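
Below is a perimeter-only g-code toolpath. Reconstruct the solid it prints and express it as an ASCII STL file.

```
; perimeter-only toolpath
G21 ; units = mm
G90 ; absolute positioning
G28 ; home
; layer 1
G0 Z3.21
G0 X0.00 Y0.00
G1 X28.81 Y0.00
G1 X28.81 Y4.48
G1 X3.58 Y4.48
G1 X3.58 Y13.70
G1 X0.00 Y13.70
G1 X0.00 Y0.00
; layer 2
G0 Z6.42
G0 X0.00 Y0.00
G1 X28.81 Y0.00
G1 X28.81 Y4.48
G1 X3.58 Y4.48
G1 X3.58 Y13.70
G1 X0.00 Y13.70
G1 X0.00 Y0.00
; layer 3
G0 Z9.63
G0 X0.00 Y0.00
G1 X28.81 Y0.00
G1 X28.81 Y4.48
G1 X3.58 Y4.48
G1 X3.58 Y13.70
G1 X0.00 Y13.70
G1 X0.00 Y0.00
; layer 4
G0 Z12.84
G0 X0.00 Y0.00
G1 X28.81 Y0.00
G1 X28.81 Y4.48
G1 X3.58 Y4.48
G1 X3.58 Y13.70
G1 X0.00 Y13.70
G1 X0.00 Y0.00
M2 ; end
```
solid part
  facet normal 0.0000 0.0000 -1.0000
    outer loop
      vertex 28.81 4.48 0.00
      vertex 28.81 0.00 0.00
      vertex 0.00 0.00 0.00
    endloop
  endfacet
  facet normal 0.0000 0.0000 -1.0000
    outer loop
      vertex 3.58 4.48 0.00
      vertex 28.81 4.48 0.00
      vertex 0.00 0.00 0.00
    endloop
  endfacet
  facet normal 0.0000 0.0000 -1.0000
    outer loop
      vertex 3.58 13.70 0.00
      vertex 3.58 4.48 0.00
      vertex 0.00 0.00 0.00
    endloop
  endfacet
  facet normal 0.0000 0.0000 -1.0000
    outer loop
      vertex 0.00 13.70 0.00
      vertex 3.58 13.70 0.00
      vertex 0.00 0.00 0.00
    endloop
  endfacet
  facet normal 0.0000 0.0000 1.0000
    outer loop
      vertex 0.00 0.00 12.84
      vertex 28.81 0.00 12.84
      vertex 28.81 4.48 12.84
    endloop
  endfacet
  facet normal 0.0000 0.0000 1.0000
    outer loop
      vertex 0.00 0.00 12.84
      vertex 28.81 4.48 12.84
      vertex 3.58 4.48 12.84
    endloop
  endfacet
  facet normal 0.0000 0.0000 1.0000
    outer loop
      vertex 0.00 0.00 12.84
      vertex 3.58 4.48 12.84
      vertex 3.58 13.70 12.84
    endloop
  endfacet
  facet normal 0.0000 0.0000 1.0000
    outer loop
      vertex 0.00 0.00 12.84
      vertex 3.58 13.70 12.84
      vertex 0.00 13.70 12.84
    endloop
  endfacet
  facet normal 0.0000 -1.0000 0.0000
    outer loop
      vertex 0.00 0.00 0.00
      vertex 28.81 0.00 0.00
      vertex 28.81 0.00 12.84
    endloop
  endfacet
  facet normal 0.0000 -1.0000 0.0000
    outer loop
      vertex 0.00 0.00 0.00
      vertex 28.81 0.00 12.84
      vertex 0.00 0.00 12.84
    endloop
  endfacet
  facet normal 1.0000 0.0000 0.0000
    outer loop
      vertex 28.81 0.00 0.00
      vertex 28.81 4.48 0.00
      vertex 28.81 4.48 12.84
    endloop
  endfacet
  facet normal 1.0000 0.0000 0.0000
    outer loop
      vertex 28.81 0.00 0.00
      vertex 28.81 4.48 12.84
      vertex 28.81 0.00 12.84
    endloop
  endfacet
  facet normal 0.0000 1.0000 0.0000
    outer loop
      vertex 28.81 4.48 0.00
      vertex 3.58 4.48 0.00
      vertex 3.58 4.48 12.84
    endloop
  endfacet
  facet normal 0.0000 1.0000 0.0000
    outer loop
      vertex 28.81 4.48 0.00
      vertex 3.58 4.48 12.84
      vertex 28.81 4.48 12.84
    endloop
  endfacet
  facet normal 1.0000 0.0000 0.0000
    outer loop
      vertex 3.58 4.48 0.00
      vertex 3.58 13.70 0.00
      vertex 3.58 13.70 12.84
    endloop
  endfacet
  facet normal 1.0000 0.0000 0.0000
    outer loop
      vertex 3.58 4.48 0.00
      vertex 3.58 13.70 12.84
      vertex 3.58 4.48 12.84
    endloop
  endfacet
  facet normal 0.0000 1.0000 0.0000
    outer loop
      vertex 3.58 13.70 0.00
      vertex 0.00 13.70 0.00
      vertex 0.00 13.70 12.84
    endloop
  endfacet
  facet normal 0.0000 1.0000 0.0000
    outer loop
      vertex 3.58 13.70 0.00
      vertex 0.00 13.70 12.84
      vertex 3.58 13.70 12.84
    endloop
  endfacet
  facet normal -1.0000 0.0000 0.0000
    outer loop
      vertex 0.00 13.70 0.00
      vertex 0.00 0.00 0.00
      vertex 0.00 0.00 12.84
    endloop
  endfacet
  facet normal -1.0000 0.0000 0.0000
    outer loop
      vertex 0.00 13.70 0.00
      vertex 0.00 0.00 12.84
      vertex 0.00 13.70 12.84
    endloop
  endfacet
endsolid part

The G0 Z moves step by Δz≈3.21 mm. Every layer's G1 loop is the same polygon, so the solid is a straight extrusion of it from z=0 to z≈12.8. Closing with flat bottom and top caps and triangulating gives 20 facets — an L-shaped prism: outer 28.8 × 13.7 mm, arm thicknesses ≈ 4.48 mm (horizontal) and 3.58 mm (vertical), extruded 12.8 mm in z.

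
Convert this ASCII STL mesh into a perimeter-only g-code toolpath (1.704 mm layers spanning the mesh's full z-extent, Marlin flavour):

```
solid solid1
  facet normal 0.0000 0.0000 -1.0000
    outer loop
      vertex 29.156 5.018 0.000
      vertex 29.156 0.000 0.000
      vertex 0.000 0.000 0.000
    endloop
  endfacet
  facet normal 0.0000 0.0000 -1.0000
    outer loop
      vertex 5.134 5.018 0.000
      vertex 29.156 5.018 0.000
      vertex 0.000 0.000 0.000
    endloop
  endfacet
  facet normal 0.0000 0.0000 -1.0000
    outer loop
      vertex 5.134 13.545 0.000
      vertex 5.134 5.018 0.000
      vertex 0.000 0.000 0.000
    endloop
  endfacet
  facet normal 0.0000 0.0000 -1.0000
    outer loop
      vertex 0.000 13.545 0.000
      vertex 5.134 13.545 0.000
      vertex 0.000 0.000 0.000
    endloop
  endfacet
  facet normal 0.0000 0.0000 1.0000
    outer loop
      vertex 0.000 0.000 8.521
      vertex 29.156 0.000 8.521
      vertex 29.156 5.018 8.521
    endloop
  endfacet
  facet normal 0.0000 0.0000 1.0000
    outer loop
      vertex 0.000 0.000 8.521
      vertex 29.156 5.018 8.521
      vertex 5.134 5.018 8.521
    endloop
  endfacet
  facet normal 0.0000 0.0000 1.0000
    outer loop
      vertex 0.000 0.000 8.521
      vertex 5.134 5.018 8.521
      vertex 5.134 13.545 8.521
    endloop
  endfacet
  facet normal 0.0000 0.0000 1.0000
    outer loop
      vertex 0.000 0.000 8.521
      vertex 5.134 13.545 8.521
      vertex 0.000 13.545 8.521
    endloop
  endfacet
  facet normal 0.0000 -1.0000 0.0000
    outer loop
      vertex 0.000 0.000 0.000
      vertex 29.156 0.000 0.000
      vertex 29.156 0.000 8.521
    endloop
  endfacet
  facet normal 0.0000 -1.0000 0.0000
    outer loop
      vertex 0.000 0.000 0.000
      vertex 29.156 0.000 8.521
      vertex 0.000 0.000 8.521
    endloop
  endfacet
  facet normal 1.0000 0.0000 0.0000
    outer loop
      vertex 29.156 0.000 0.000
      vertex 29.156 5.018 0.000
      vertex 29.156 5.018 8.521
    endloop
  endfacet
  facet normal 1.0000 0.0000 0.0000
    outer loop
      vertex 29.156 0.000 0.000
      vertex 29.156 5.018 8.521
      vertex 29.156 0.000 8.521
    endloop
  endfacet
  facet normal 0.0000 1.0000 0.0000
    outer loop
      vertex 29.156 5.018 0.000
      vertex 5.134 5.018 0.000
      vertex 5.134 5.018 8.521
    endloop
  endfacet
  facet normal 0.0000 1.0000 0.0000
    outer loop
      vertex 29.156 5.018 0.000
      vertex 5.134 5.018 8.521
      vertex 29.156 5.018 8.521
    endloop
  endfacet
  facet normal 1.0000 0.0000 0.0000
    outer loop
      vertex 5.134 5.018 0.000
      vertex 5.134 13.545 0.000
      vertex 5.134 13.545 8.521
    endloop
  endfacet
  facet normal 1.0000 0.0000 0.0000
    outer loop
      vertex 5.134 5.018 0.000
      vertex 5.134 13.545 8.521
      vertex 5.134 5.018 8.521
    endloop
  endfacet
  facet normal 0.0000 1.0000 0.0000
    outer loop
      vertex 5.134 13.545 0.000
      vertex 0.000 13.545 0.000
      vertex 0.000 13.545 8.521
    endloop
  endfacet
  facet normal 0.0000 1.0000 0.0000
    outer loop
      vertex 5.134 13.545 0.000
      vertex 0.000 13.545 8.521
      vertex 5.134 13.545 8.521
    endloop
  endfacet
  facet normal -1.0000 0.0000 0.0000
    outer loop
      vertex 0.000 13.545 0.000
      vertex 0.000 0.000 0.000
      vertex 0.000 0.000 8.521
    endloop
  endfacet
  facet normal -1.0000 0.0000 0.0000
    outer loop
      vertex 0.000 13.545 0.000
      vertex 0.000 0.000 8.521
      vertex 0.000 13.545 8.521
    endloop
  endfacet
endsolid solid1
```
; perimeter-only toolpath
G21 ; units = mm
G90 ; absolute positioning
G28 ; home
; layer 1
G0 Z1.704
G0 X0.000 Y0.000
G1 X29.156 Y0.000
G1 X29.156 Y5.018
G1 X5.134 Y5.018
G1 X5.134 Y13.545
G1 X0.000 Y13.545
G1 X0.000 Y0.000
; layer 2
G0 Z3.408
G0 X0.000 Y0.000
G1 X29.156 Y0.000
G1 X29.156 Y5.018
G1 X5.134 Y5.018
G1 X5.134 Y13.545
G1 X0.000 Y13.545
G1 X0.000 Y0.000
; layer 3
G0 Z5.113
G0 X0.000 Y0.000
G1 X29.156 Y0.000
G1 X29.156 Y5.018
G1 X5.134 Y5.018
G1 X5.134 Y13.545
G1 X0.000 Y13.545
G1 X0.000 Y0.000
; layer 4
G0 Z6.817
G0 X0.000 Y0.000
G1 X29.156 Y0.000
G1 X29.156 Y5.018
G1 X5.134 Y5.018
G1 X5.134 Y13.545
G1 X0.000 Y13.545
G1 X0.000 Y0.000
; layer 5
G0 Z8.521
G0 X0.000 Y0.000
G1 X29.156 Y0.000
G1 X29.156 Y5.018
G1 X5.134 Y5.018
G1 X5.134 Y13.545
G1 X0.000 Y13.545
G1 X0.000 Y0.000
M2 ; end

The solid is an L-shaped prism: outer 29.2 × 13.5 mm, arm thicknesses ≈ 5.02 mm (horizontal) and 5.13 mm (vertical), extruded 8.52 mm in z. Slicing at Δz = 1.704 mm — 5 equal slices spanning the solid's height, so layer i sits at z = i·h/5 — gives 5 non-empty perimeters. Each is a 6-segment closed polygon; G0 lifts to the layer z and rapids to the start vertex, then G1 traces the edges.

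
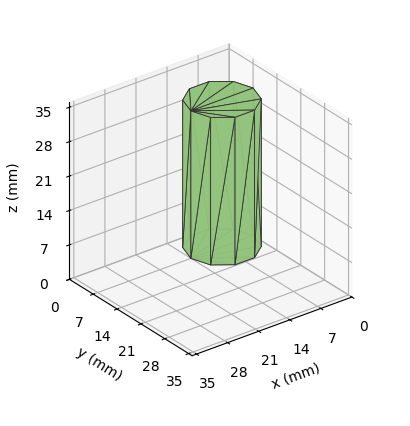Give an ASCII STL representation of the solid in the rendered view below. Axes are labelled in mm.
Reading the render: the shape is a regular 10-sided prism (a cylinder approximated with 10 flat sides), circumscribed radius ≈ 7 mm, height ≈ 30 mm (dimensions read to the nearest mm from the axis ticks). For the STL, each face is triangulated and given an outward normal.

solid part
  facet normal 0.0000 0.0000 -1.0000
    outer loop
      vertex 9.2 13.7 0.0
      vertex 12.7 11.1 0.0
      vertex 14.0 7.0 0.0
    endloop
  endfacet
  facet normal 0.0000 0.0000 -1.0000
    outer loop
      vertex 4.8 13.7 0.0
      vertex 9.2 13.7 0.0
      vertex 14.0 7.0 0.0
    endloop
  endfacet
  facet normal 0.0000 0.0000 -1.0000
    outer loop
      vertex 1.3 11.1 0.0
      vertex 4.8 13.7 0.0
      vertex 14.0 7.0 0.0
    endloop
  endfacet
  facet normal 0.0000 0.0000 -1.0000
    outer loop
      vertex 0.0 7.0 0.0
      vertex 1.3 11.1 0.0
      vertex 14.0 7.0 0.0
    endloop
  endfacet
  facet normal 0.0000 0.0000 -1.0000
    outer loop
      vertex 1.3 2.9 0.0
      vertex 0.0 7.0 0.0
      vertex 14.0 7.0 0.0
    endloop
  endfacet
  facet normal 0.0000 0.0000 -1.0000
    outer loop
      vertex 4.8 0.3 0.0
      vertex 1.3 2.9 0.0
      vertex 14.0 7.0 0.0
    endloop
  endfacet
  facet normal 0.0000 0.0000 -1.0000
    outer loop
      vertex 9.2 0.3 0.0
      vertex 4.8 0.3 0.0
      vertex 14.0 7.0 0.0
    endloop
  endfacet
  facet normal 0.0000 0.0000 -1.0000
    outer loop
      vertex 12.7 2.9 0.0
      vertex 9.2 0.3 0.0
      vertex 14.0 7.0 0.0
    endloop
  endfacet
  facet normal 0.0000 0.0000 1.0000
    outer loop
      vertex 14.0 7.0 30.0
      vertex 12.7 11.1 30.0
      vertex 9.2 13.7 30.0
    endloop
  endfacet
  facet normal 0.0000 0.0000 1.0000
    outer loop
      vertex 14.0 7.0 30.0
      vertex 9.2 13.7 30.0
      vertex 4.8 13.7 30.0
    endloop
  endfacet
  facet normal 0.0000 0.0000 1.0000
    outer loop
      vertex 14.0 7.0 30.0
      vertex 4.8 13.7 30.0
      vertex 1.3 11.1 30.0
    endloop
  endfacet
  facet normal 0.0000 0.0000 1.0000
    outer loop
      vertex 14.0 7.0 30.0
      vertex 1.3 11.1 30.0
      vertex 0.0 7.0 30.0
    endloop
  endfacet
  facet normal 0.0000 0.0000 1.0000
    outer loop
      vertex 14.0 7.0 30.0
      vertex 0.0 7.0 30.0
      vertex 1.3 2.9 30.0
    endloop
  endfacet
  facet normal 0.0000 0.0000 1.0000
    outer loop
      vertex 14.0 7.0 30.0
      vertex 1.3 2.9 30.0
      vertex 4.8 0.3 30.0
    endloop
  endfacet
  facet normal 0.0000 0.0000 1.0000
    outer loop
      vertex 14.0 7.0 30.0
      vertex 4.8 0.3 30.0
      vertex 9.2 0.3 30.0
    endloop
  endfacet
  facet normal 0.0000 0.0000 1.0000
    outer loop
      vertex 14.0 7.0 30.0
      vertex 9.2 0.3 30.0
      vertex 12.7 2.9 30.0
    endloop
  endfacet
  facet normal 0.9532 0.3022 0.0000
    outer loop
      vertex 14.0 7.0 0.0
      vertex 12.7 11.1 0.0
      vertex 12.7 11.1 30.0
    endloop
  endfacet
  facet normal 0.9532 0.3022 0.0000
    outer loop
      vertex 14.0 7.0 0.0
      vertex 12.7 11.1 30.0
      vertex 14.0 7.0 30.0
    endloop
  endfacet
  facet normal 0.5963 0.8027 0.0000
    outer loop
      vertex 12.7 11.1 0.0
      vertex 9.2 13.7 0.0
      vertex 9.2 13.7 30.0
    endloop
  endfacet
  facet normal 0.5963 0.8027 0.0000
    outer loop
      vertex 12.7 11.1 0.0
      vertex 9.2 13.7 30.0
      vertex 12.7 11.1 30.0
    endloop
  endfacet
  facet normal 0.0000 1.0000 0.0000
    outer loop
      vertex 9.2 13.7 0.0
      vertex 4.8 13.7 0.0
      vertex 4.8 13.7 30.0
    endloop
  endfacet
  facet normal 0.0000 1.0000 0.0000
    outer loop
      vertex 9.2 13.7 0.0
      vertex 4.8 13.7 30.0
      vertex 9.2 13.7 30.0
    endloop
  endfacet
  facet normal -0.5963 0.8027 0.0000
    outer loop
      vertex 4.8 13.7 0.0
      vertex 1.3 11.1 0.0
      vertex 1.3 11.1 30.0
    endloop
  endfacet
  facet normal -0.5963 0.8027 0.0000
    outer loop
      vertex 4.8 13.7 0.0
      vertex 1.3 11.1 30.0
      vertex 4.8 13.7 30.0
    endloop
  endfacet
  facet normal -0.9532 0.3022 0.0000
    outer loop
      vertex 1.3 11.1 0.0
      vertex 0.0 7.0 0.0
      vertex 0.0 7.0 30.0
    endloop
  endfacet
  facet normal -0.9532 0.3022 0.0000
    outer loop
      vertex 1.3 11.1 0.0
      vertex 0.0 7.0 30.0
      vertex 1.3 11.1 30.0
    endloop
  endfacet
  facet normal -0.9532 -0.3022 0.0000
    outer loop
      vertex 0.0 7.0 0.0
      vertex 1.3 2.9 0.0
      vertex 1.3 2.9 30.0
    endloop
  endfacet
  facet normal -0.9532 -0.3022 0.0000
    outer loop
      vertex 0.0 7.0 0.0
      vertex 1.3 2.9 30.0
      vertex 0.0 7.0 30.0
    endloop
  endfacet
  facet normal -0.5963 -0.8027 0.0000
    outer loop
      vertex 1.3 2.9 0.0
      vertex 4.8 0.3 0.0
      vertex 4.8 0.3 30.0
    endloop
  endfacet
  facet normal -0.5963 -0.8027 0.0000
    outer loop
      vertex 1.3 2.9 0.0
      vertex 4.8 0.3 30.0
      vertex 1.3 2.9 30.0
    endloop
  endfacet
  facet normal 0.0000 -1.0000 0.0000
    outer loop
      vertex 4.8 0.3 0.0
      vertex 9.2 0.3 0.0
      vertex 9.2 0.3 30.0
    endloop
  endfacet
  facet normal 0.0000 -1.0000 0.0000
    outer loop
      vertex 4.8 0.3 0.0
      vertex 9.2 0.3 30.0
      vertex 4.8 0.3 30.0
    endloop
  endfacet
  facet normal 0.5963 -0.8027 0.0000
    outer loop
      vertex 9.2 0.3 0.0
      vertex 12.7 2.9 0.0
      vertex 12.7 2.9 30.0
    endloop
  endfacet
  facet normal 0.5963 -0.8027 0.0000
    outer loop
      vertex 9.2 0.3 0.0
      vertex 12.7 2.9 30.0
      vertex 9.2 0.3 30.0
    endloop
  endfacet
  facet normal 0.9532 -0.3022 0.0000
    outer loop
      vertex 12.7 2.9 0.0
      vertex 14.0 7.0 0.0
      vertex 14.0 7.0 30.0
    endloop
  endfacet
  facet normal 0.9532 -0.3022 0.0000
    outer loop
      vertex 12.7 2.9 0.0
      vertex 14.0 7.0 30.0
      vertex 12.7 2.9 30.0
    endloop
  endfacet
endsolid part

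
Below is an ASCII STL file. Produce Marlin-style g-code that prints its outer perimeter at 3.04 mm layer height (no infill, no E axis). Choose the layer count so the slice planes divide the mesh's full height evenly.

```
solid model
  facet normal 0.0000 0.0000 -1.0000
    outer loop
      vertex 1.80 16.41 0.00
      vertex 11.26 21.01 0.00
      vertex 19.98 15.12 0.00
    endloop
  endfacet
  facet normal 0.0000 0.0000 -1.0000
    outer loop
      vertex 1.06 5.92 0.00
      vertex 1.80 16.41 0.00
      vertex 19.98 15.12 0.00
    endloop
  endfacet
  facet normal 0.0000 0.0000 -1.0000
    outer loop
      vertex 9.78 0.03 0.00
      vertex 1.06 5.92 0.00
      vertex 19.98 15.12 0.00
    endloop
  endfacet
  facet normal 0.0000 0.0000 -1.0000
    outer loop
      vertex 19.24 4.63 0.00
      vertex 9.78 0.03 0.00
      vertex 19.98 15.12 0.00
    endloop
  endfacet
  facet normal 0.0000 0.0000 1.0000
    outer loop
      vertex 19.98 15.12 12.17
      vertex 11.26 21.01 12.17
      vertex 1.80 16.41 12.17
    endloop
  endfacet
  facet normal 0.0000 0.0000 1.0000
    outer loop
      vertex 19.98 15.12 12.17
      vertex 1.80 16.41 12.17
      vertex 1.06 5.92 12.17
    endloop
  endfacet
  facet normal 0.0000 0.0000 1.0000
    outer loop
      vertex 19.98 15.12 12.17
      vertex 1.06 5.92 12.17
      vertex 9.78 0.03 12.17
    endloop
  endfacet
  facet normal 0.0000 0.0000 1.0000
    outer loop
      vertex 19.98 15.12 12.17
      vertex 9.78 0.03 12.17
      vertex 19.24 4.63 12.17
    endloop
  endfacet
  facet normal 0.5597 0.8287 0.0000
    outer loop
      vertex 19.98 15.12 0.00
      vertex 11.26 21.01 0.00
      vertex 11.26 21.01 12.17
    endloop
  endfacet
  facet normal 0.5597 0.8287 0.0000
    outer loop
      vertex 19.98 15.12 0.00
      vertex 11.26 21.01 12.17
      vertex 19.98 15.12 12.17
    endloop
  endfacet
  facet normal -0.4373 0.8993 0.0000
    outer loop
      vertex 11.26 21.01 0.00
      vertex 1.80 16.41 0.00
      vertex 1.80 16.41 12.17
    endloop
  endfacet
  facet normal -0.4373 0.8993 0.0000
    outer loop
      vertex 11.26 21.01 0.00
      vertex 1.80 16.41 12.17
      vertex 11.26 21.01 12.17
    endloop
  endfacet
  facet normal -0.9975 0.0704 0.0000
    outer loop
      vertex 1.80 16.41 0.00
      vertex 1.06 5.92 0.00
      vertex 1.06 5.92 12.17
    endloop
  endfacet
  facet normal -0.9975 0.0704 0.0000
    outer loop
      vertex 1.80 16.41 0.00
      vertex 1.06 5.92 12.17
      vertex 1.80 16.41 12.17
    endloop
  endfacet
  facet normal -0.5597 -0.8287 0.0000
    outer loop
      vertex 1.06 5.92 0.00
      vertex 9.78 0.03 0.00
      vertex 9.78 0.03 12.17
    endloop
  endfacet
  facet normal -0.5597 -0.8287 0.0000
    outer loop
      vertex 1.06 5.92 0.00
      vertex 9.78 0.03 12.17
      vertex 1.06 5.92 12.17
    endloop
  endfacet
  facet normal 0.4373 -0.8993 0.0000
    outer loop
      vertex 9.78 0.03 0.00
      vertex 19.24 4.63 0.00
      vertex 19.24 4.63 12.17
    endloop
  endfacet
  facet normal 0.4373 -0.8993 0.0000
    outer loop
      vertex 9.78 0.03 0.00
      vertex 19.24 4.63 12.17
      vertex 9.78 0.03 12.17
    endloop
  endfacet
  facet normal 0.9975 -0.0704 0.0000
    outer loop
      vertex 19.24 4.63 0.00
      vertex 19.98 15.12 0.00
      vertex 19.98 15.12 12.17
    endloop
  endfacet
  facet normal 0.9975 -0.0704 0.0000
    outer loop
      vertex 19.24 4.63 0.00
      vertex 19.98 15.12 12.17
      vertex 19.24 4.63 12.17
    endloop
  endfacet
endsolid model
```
; perimeter-only toolpath
G21 ; units = mm
G90 ; absolute positioning
G28 ; home
; layer 1
G0 Z3.04
G0 X19.98 Y15.12
G1 X11.26 Y21.01
G1 X1.80 Y16.41
G1 X1.06 Y5.92
G1 X9.78 Y0.03
G1 X19.24 Y4.63
G1 X19.98 Y15.12
; layer 2
G0 Z6.08
G0 X19.98 Y15.12
G1 X11.26 Y21.01
G1 X1.80 Y16.41
G1 X1.06 Y5.92
G1 X9.78 Y0.03
G1 X19.24 Y4.63
G1 X19.98 Y15.12
; layer 3
G0 Z9.13
G0 X19.98 Y15.12
G1 X11.26 Y21.01
G1 X1.80 Y16.41
G1 X1.06 Y5.92
G1 X9.78 Y0.03
G1 X19.24 Y4.63
G1 X19.98 Y15.12
; layer 4
G0 Z12.17
G0 X19.98 Y15.12
G1 X11.26 Y21.01
G1 X1.80 Y16.41
G1 X1.06 Y5.92
G1 X9.78 Y0.03
G1 X19.24 Y4.63
G1 X19.98 Y15.12
M2 ; end

The solid is a regular 6-sided prism (a cylinder approximated with 6 flat sides), circumscribed radius ≈ 10.5 mm, height ≈ 12.2 mm. Slicing at Δz = 3.04 mm — 4 equal slices spanning the solid's height, so layer i sits at z = i·h/4 — gives 4 non-empty perimeters. Each is a 6-segment closed polygon; G0 lifts to the layer z and rapids to the start vertex, then G1 traces the edges.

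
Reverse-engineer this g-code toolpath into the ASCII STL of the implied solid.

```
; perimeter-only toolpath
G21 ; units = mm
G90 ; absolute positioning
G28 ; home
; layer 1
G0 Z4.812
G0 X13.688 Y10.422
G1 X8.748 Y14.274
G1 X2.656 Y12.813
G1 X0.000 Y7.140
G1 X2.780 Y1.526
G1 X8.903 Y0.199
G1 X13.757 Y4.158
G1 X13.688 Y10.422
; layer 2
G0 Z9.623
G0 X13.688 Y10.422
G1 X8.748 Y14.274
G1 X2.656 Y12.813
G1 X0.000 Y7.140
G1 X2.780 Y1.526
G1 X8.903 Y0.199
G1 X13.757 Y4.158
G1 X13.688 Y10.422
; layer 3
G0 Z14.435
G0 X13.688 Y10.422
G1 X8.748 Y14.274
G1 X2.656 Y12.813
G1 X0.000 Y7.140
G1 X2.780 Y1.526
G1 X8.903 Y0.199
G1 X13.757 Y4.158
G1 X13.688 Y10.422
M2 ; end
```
solid part
  facet normal 0.0000 0.0000 -1.0000
    outer loop
      vertex 2.656 12.813 0.000
      vertex 8.748 14.274 0.000
      vertex 13.688 10.422 0.000
    endloop
  endfacet
  facet normal 0.0000 0.0000 -1.0000
    outer loop
      vertex 0.000 7.140 0.000
      vertex 2.656 12.813 0.000
      vertex 13.688 10.422 0.000
    endloop
  endfacet
  facet normal 0.0000 0.0000 -1.0000
    outer loop
      vertex 2.780 1.526 0.000
      vertex 0.000 7.140 0.000
      vertex 13.688 10.422 0.000
    endloop
  endfacet
  facet normal 0.0000 0.0000 -1.0000
    outer loop
      vertex 8.903 0.199 0.000
      vertex 2.780 1.526 0.000
      vertex 13.688 10.422 0.000
    endloop
  endfacet
  facet normal 0.0000 0.0000 -1.0000
    outer loop
      vertex 13.757 4.158 0.000
      vertex 8.903 0.199 0.000
      vertex 13.688 10.422 0.000
    endloop
  endfacet
  facet normal 0.0000 0.0000 1.0000
    outer loop
      vertex 13.688 10.422 14.435
      vertex 8.748 14.274 14.435
      vertex 2.656 12.813 14.435
    endloop
  endfacet
  facet normal 0.0000 0.0000 1.0000
    outer loop
      vertex 13.688 10.422 14.435
      vertex 2.656 12.813 14.435
      vertex 0.000 7.140 14.435
    endloop
  endfacet
  facet normal 0.0000 0.0000 1.0000
    outer loop
      vertex 13.688 10.422 14.435
      vertex 0.000 7.140 14.435
      vertex 2.780 1.526 14.435
    endloop
  endfacet
  facet normal 0.0000 0.0000 1.0000
    outer loop
      vertex 13.688 10.422 14.435
      vertex 2.780 1.526 14.435
      vertex 8.903 0.199 14.435
    endloop
  endfacet
  facet normal 0.0000 0.0000 1.0000
    outer loop
      vertex 13.688 10.422 14.435
      vertex 8.903 0.199 14.435
      vertex 13.757 4.158 14.435
    endloop
  endfacet
  facet normal 0.6149 0.7886 0.0000
    outer loop
      vertex 13.688 10.422 0.000
      vertex 8.748 14.274 0.000
      vertex 8.748 14.274 14.435
    endloop
  endfacet
  facet normal 0.6149 0.7886 0.0000
    outer loop
      vertex 13.688 10.422 0.000
      vertex 8.748 14.274 14.435
      vertex 13.688 10.422 14.435
    endloop
  endfacet
  facet normal -0.2332 0.9724 0.0000
    outer loop
      vertex 8.748 14.274 0.000
      vertex 2.656 12.813 0.000
      vertex 2.656 12.813 14.435
    endloop
  endfacet
  facet normal -0.2332 0.9724 0.0000
    outer loop
      vertex 8.748 14.274 0.000
      vertex 2.656 12.813 14.435
      vertex 8.748 14.274 14.435
    endloop
  endfacet
  facet normal -0.9057 0.4240 0.0000
    outer loop
      vertex 2.656 12.813 0.000
      vertex 0.000 7.140 0.000
      vertex 0.000 7.140 14.435
    endloop
  endfacet
  facet normal -0.9057 0.4240 0.0000
    outer loop
      vertex 2.656 12.813 0.000
      vertex 0.000 7.140 14.435
      vertex 2.656 12.813 14.435
    endloop
  endfacet
  facet normal -0.8961 -0.4438 0.0000
    outer loop
      vertex 0.000 7.140 0.000
      vertex 2.780 1.526 0.000
      vertex 2.780 1.526 14.435
    endloop
  endfacet
  facet normal -0.8961 -0.4438 0.0000
    outer loop
      vertex 0.000 7.140 0.000
      vertex 2.780 1.526 14.435
      vertex 0.000 7.140 14.435
    endloop
  endfacet
  facet normal -0.2118 -0.9773 0.0000
    outer loop
      vertex 2.780 1.526 0.000
      vertex 8.903 0.199 0.000
      vertex 8.903 0.199 14.435
    endloop
  endfacet
  facet normal -0.2118 -0.9773 0.0000
    outer loop
      vertex 2.780 1.526 0.000
      vertex 8.903 0.199 14.435
      vertex 2.780 1.526 14.435
    endloop
  endfacet
  facet normal 0.6320 -0.7749 0.0000
    outer loop
      vertex 8.903 0.199 0.000
      vertex 13.757 4.158 0.000
      vertex 13.757 4.158 14.435
    endloop
  endfacet
  facet normal 0.6320 -0.7749 0.0000
    outer loop
      vertex 8.903 0.199 0.000
      vertex 13.757 4.158 14.435
      vertex 8.903 0.199 14.435
    endloop
  endfacet
  facet normal 0.9999 0.0110 0.0000
    outer loop
      vertex 13.757 4.158 0.000
      vertex 13.688 10.422 0.000
      vertex 13.688 10.422 14.435
    endloop
  endfacet
  facet normal 0.9999 0.0110 0.0000
    outer loop
      vertex 13.757 4.158 0.000
      vertex 13.688 10.422 14.435
      vertex 13.757 4.158 14.435
    endloop
  endfacet
endsolid part

The G0 Z moves step by Δz≈4.812 mm. Every layer's G1 loop is the same polygon, so the solid is a straight extrusion of it from z=0 to z≈14.4. Closing with flat bottom and top caps and triangulating gives 24 facets — a regular 7-sided prism (a cylinder approximated with 7 flat sides), circumscribed radius ≈ 7.22 mm, height ≈ 14.4 mm.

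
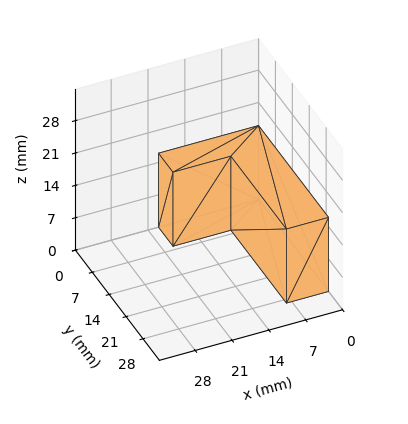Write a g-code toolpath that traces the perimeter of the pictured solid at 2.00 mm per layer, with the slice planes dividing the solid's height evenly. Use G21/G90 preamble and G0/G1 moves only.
Reading the render: the shape is an L-shaped prism: outer 19 × 29 mm, arm thicknesses ≈ 6 mm (horizontal) and 8 mm (vertical), extruded 16 mm in z (dimensions read to the nearest mm from the axis ticks). For the g-code, the solid's height is divided into equal slices at the stated Δz and each level perimeter traced with G1 moves after a G0 lift.

; perimeter-only toolpath
G21 ; units = mm
G90 ; absolute positioning
G28 ; home
; layer 1
G0 Z2.00
G0 X0.00 Y0.00
G1 X19.00 Y0.00
G1 X19.00 Y6.00
G1 X8.00 Y6.00
G1 X8.00 Y29.00
G1 X0.00 Y29.00
G1 X0.00 Y0.00
; layer 2
G0 Z4.00
G0 X0.00 Y0.00
G1 X19.00 Y0.00
G1 X19.00 Y6.00
G1 X8.00 Y6.00
G1 X8.00 Y29.00
G1 X0.00 Y29.00
G1 X0.00 Y0.00
; layer 3
G0 Z6.00
G0 X0.00 Y0.00
G1 X19.00 Y0.00
G1 X19.00 Y6.00
G1 X8.00 Y6.00
G1 X8.00 Y29.00
G1 X0.00 Y29.00
G1 X0.00 Y0.00
; layer 4
G0 Z8.00
G0 X0.00 Y0.00
G1 X19.00 Y0.00
G1 X19.00 Y6.00
G1 X8.00 Y6.00
G1 X8.00 Y29.00
G1 X0.00 Y29.00
G1 X0.00 Y0.00
; layer 5
G0 Z10.00
G0 X0.00 Y0.00
G1 X19.00 Y0.00
G1 X19.00 Y6.00
G1 X8.00 Y6.00
G1 X8.00 Y29.00
G1 X0.00 Y29.00
G1 X0.00 Y0.00
; layer 6
G0 Z12.00
G0 X0.00 Y0.00
G1 X19.00 Y0.00
G1 X19.00 Y6.00
G1 X8.00 Y6.00
G1 X8.00 Y29.00
G1 X0.00 Y29.00
G1 X0.00 Y0.00
; layer 7
G0 Z14.00
G0 X0.00 Y0.00
G1 X19.00 Y0.00
G1 X19.00 Y6.00
G1 X8.00 Y6.00
G1 X8.00 Y29.00
G1 X0.00 Y29.00
G1 X0.00 Y0.00
; layer 8
G0 Z16.00
G0 X0.00 Y0.00
G1 X19.00 Y0.00
G1 X19.00 Y6.00
G1 X8.00 Y6.00
G1 X8.00 Y29.00
G1 X0.00 Y29.00
G1 X0.00 Y0.00
M2 ; end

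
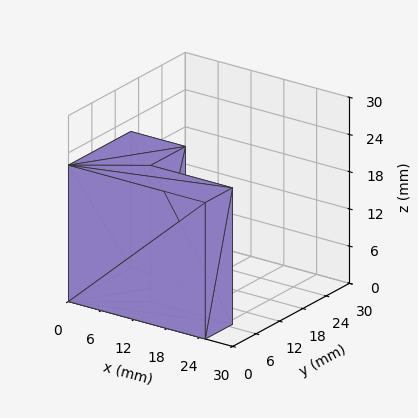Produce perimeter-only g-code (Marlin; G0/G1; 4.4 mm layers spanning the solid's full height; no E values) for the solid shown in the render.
Reading the render: the shape is an L-shaped prism: outer 25 × 16 mm, arm thicknesses ≈ 7 mm (horizontal) and 10 mm (vertical), extruded 22 mm in z (dimensions read to the nearest mm from the axis ticks). For the g-code, the solid's height is divided into equal slices at the stated Δz and each level perimeter traced with G1 moves after a G0 lift.

; perimeter-only toolpath
G21 ; units = mm
G90 ; absolute positioning
G28 ; home
; layer 1
G0 Z4.4
G0 X0.0 Y0.0
G1 X25.0 Y0.0
G1 X25.0 Y7.0
G1 X10.0 Y7.0
G1 X10.0 Y16.0
G1 X0.0 Y16.0
G1 X0.0 Y0.0
; layer 2
G0 Z8.8
G0 X0.0 Y0.0
G1 X25.0 Y0.0
G1 X25.0 Y7.0
G1 X10.0 Y7.0
G1 X10.0 Y16.0
G1 X0.0 Y16.0
G1 X0.0 Y0.0
; layer 3
G0 Z13.2
G0 X0.0 Y0.0
G1 X25.0 Y0.0
G1 X25.0 Y7.0
G1 X10.0 Y7.0
G1 X10.0 Y16.0
G1 X0.0 Y16.0
G1 X0.0 Y0.0
; layer 4
G0 Z17.6
G0 X0.0 Y0.0
G1 X25.0 Y0.0
G1 X25.0 Y7.0
G1 X10.0 Y7.0
G1 X10.0 Y16.0
G1 X0.0 Y16.0
G1 X0.0 Y0.0
; layer 5
G0 Z22.0
G0 X0.0 Y0.0
G1 X25.0 Y0.0
G1 X25.0 Y7.0
G1 X10.0 Y7.0
G1 X10.0 Y16.0
G1 X0.0 Y16.0
G1 X0.0 Y0.0
M2 ; end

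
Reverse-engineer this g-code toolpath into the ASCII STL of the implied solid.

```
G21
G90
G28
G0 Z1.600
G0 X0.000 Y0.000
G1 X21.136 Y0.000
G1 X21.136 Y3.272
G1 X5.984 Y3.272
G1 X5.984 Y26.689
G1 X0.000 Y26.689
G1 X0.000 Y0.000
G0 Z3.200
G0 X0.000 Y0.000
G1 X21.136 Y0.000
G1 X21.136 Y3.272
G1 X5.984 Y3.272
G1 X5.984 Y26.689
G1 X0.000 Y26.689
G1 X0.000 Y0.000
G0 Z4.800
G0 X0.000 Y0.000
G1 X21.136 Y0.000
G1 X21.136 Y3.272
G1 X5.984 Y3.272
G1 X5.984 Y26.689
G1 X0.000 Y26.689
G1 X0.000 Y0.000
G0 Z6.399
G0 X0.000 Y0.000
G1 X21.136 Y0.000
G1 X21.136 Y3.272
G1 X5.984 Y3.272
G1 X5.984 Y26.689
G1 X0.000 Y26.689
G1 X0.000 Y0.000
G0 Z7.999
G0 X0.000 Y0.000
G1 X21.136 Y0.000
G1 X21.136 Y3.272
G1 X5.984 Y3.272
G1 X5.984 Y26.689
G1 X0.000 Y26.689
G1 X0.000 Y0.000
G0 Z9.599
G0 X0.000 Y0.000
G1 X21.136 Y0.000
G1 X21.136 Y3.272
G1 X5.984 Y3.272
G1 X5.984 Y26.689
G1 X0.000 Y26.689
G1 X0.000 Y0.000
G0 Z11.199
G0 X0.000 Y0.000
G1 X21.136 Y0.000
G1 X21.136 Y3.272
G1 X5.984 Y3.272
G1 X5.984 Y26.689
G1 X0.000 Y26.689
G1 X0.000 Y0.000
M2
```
solid part
  facet normal 0.0000 0.0000 -1.0000
    outer loop
      vertex 21.136 3.272 0.000
      vertex 21.136 0.000 0.000
      vertex 0.000 0.000 0.000
    endloop
  endfacet
  facet normal 0.0000 0.0000 -1.0000
    outer loop
      vertex 5.984 3.272 0.000
      vertex 21.136 3.272 0.000
      vertex 0.000 0.000 0.000
    endloop
  endfacet
  facet normal 0.0000 0.0000 -1.0000
    outer loop
      vertex 5.984 26.689 0.000
      vertex 5.984 3.272 0.000
      vertex 0.000 0.000 0.000
    endloop
  endfacet
  facet normal 0.0000 0.0000 -1.0000
    outer loop
      vertex 0.000 26.689 0.000
      vertex 5.984 26.689 0.000
      vertex 0.000 0.000 0.000
    endloop
  endfacet
  facet normal 0.0000 0.0000 1.0000
    outer loop
      vertex 0.000 0.000 11.199
      vertex 21.136 0.000 11.199
      vertex 21.136 3.272 11.199
    endloop
  endfacet
  facet normal 0.0000 0.0000 1.0000
    outer loop
      vertex 0.000 0.000 11.199
      vertex 21.136 3.272 11.199
      vertex 5.984 3.272 11.199
    endloop
  endfacet
  facet normal 0.0000 0.0000 1.0000
    outer loop
      vertex 0.000 0.000 11.199
      vertex 5.984 3.272 11.199
      vertex 5.984 26.689 11.199
    endloop
  endfacet
  facet normal 0.0000 0.0000 1.0000
    outer loop
      vertex 0.000 0.000 11.199
      vertex 5.984 26.689 11.199
      vertex 0.000 26.689 11.199
    endloop
  endfacet
  facet normal 0.0000 -1.0000 0.0000
    outer loop
      vertex 0.000 0.000 0.000
      vertex 21.136 0.000 0.000
      vertex 21.136 0.000 11.199
    endloop
  endfacet
  facet normal 0.0000 -1.0000 0.0000
    outer loop
      vertex 0.000 0.000 0.000
      vertex 21.136 0.000 11.199
      vertex 0.000 0.000 11.199
    endloop
  endfacet
  facet normal 1.0000 0.0000 0.0000
    outer loop
      vertex 21.136 0.000 0.000
      vertex 21.136 3.272 0.000
      vertex 21.136 3.272 11.199
    endloop
  endfacet
  facet normal 1.0000 0.0000 0.0000
    outer loop
      vertex 21.136 0.000 0.000
      vertex 21.136 3.272 11.199
      vertex 21.136 0.000 11.199
    endloop
  endfacet
  facet normal 0.0000 1.0000 0.0000
    outer loop
      vertex 21.136 3.272 0.000
      vertex 5.984 3.272 0.000
      vertex 5.984 3.272 11.199
    endloop
  endfacet
  facet normal 0.0000 1.0000 0.0000
    outer loop
      vertex 21.136 3.272 0.000
      vertex 5.984 3.272 11.199
      vertex 21.136 3.272 11.199
    endloop
  endfacet
  facet normal 1.0000 0.0000 0.0000
    outer loop
      vertex 5.984 3.272 0.000
      vertex 5.984 26.689 0.000
      vertex 5.984 26.689 11.199
    endloop
  endfacet
  facet normal 1.0000 0.0000 0.0000
    outer loop
      vertex 5.984 3.272 0.000
      vertex 5.984 26.689 11.199
      vertex 5.984 3.272 11.199
    endloop
  endfacet
  facet normal 0.0000 1.0000 0.0000
    outer loop
      vertex 5.984 26.689 0.000
      vertex 0.000 26.689 0.000
      vertex 0.000 26.689 11.199
    endloop
  endfacet
  facet normal 0.0000 1.0000 0.0000
    outer loop
      vertex 5.984 26.689 0.000
      vertex 0.000 26.689 11.199
      vertex 5.984 26.689 11.199
    endloop
  endfacet
  facet normal -1.0000 0.0000 0.0000
    outer loop
      vertex 0.000 26.689 0.000
      vertex 0.000 0.000 0.000
      vertex 0.000 0.000 11.199
    endloop
  endfacet
  facet normal -1.0000 0.0000 0.0000
    outer loop
      vertex 0.000 26.689 0.000
      vertex 0.000 0.000 11.199
      vertex 0.000 26.689 11.199
    endloop
  endfacet
endsolid part

The G0 Z moves step by Δz≈1.600 mm. Every layer's G1 loop is the same polygon, so the solid is a straight extrusion of it from z=0 to z≈11.2. Closing with flat bottom and top caps and triangulating gives 20 facets — an L-shaped prism: outer 21.1 × 26.7 mm, arm thicknesses ≈ 3.27 mm (horizontal) and 5.98 mm (vertical), extruded 11.2 mm in z.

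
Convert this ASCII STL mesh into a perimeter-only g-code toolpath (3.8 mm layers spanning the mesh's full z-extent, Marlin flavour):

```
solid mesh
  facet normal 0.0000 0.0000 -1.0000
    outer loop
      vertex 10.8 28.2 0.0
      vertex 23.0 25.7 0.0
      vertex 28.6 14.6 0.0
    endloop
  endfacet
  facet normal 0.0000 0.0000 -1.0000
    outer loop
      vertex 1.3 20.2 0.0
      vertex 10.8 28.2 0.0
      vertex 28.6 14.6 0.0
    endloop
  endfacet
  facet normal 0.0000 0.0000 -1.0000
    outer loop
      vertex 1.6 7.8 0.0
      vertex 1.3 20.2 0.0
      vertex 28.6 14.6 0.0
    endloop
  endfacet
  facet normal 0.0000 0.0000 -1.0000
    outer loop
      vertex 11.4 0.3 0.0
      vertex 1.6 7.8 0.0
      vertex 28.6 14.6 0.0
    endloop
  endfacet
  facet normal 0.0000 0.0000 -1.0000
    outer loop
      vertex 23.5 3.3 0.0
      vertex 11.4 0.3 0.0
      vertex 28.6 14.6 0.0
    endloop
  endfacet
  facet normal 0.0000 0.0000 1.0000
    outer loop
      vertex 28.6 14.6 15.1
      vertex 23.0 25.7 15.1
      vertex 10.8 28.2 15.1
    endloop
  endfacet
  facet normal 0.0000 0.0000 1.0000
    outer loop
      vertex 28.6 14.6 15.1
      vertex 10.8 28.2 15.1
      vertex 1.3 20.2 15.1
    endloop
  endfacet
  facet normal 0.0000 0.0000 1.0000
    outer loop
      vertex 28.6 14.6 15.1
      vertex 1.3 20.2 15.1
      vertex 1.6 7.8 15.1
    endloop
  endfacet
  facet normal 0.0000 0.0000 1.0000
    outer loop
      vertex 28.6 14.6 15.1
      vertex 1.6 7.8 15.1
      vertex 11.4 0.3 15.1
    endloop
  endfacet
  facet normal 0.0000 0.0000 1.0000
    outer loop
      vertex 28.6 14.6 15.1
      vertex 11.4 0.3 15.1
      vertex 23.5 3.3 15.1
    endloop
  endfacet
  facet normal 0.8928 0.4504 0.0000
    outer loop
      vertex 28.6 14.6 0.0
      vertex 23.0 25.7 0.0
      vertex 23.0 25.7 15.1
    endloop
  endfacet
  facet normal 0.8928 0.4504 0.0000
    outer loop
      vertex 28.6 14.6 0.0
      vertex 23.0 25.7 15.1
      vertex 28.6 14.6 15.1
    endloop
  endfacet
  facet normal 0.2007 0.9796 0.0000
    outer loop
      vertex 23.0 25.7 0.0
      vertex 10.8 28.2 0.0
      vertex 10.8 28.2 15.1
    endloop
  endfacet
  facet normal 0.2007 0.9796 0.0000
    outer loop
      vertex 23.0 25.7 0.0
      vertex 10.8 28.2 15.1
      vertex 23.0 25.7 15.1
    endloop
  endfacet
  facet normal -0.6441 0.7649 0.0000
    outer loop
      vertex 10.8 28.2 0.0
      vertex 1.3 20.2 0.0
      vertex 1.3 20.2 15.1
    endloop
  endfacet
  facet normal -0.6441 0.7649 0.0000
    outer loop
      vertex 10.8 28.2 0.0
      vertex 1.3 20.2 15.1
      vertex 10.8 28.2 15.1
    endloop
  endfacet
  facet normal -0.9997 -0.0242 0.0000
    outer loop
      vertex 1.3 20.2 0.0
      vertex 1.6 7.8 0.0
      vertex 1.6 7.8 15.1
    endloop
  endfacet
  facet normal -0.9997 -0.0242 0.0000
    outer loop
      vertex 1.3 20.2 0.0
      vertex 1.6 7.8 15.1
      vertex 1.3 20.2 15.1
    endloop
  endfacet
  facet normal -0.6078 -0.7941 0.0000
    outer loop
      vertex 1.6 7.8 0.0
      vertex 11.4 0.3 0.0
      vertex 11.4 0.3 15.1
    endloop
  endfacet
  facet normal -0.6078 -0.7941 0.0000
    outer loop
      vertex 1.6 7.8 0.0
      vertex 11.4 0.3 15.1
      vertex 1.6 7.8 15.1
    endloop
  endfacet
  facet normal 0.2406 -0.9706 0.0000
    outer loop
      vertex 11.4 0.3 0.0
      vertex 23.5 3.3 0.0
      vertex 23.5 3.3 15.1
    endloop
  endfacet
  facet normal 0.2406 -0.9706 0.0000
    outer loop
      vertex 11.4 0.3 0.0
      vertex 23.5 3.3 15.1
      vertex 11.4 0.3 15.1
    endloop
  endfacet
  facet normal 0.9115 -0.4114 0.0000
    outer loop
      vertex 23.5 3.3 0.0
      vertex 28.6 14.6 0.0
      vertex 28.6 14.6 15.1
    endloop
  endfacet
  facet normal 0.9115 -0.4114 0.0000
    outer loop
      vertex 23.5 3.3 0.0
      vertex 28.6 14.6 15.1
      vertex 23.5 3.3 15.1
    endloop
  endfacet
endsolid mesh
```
; perimeter-only toolpath
G21 ; units = mm
G90 ; absolute positioning
G28 ; home
; layer 1
G0 Z3.8
G0 X28.6 Y14.6
G1 X23.0 Y25.7
G1 X10.8 Y28.2
G1 X1.3 Y20.2
G1 X1.6 Y7.8
G1 X11.4 Y0.3
G1 X23.5 Y3.3
G1 X28.6 Y14.6
; layer 2
G0 Z7.5
G0 X28.6 Y14.6
G1 X23.0 Y25.7
G1 X10.8 Y28.2
G1 X1.3 Y20.2
G1 X1.6 Y7.8
G1 X11.4 Y0.3
G1 X23.5 Y3.3
G1 X28.6 Y14.6
; layer 3
G0 Z11.3
G0 X28.6 Y14.6
G1 X23.0 Y25.7
G1 X10.8 Y28.2
G1 X1.3 Y20.2
G1 X1.6 Y7.8
G1 X11.4 Y0.3
G1 X23.5 Y3.3
G1 X28.6 Y14.6
; layer 4
G0 Z15.1
G0 X28.6 Y14.6
G1 X23.0 Y25.7
G1 X10.8 Y28.2
G1 X1.3 Y20.2
G1 X1.6 Y7.8
G1 X11.4 Y0.3
G1 X23.5 Y3.3
G1 X28.6 Y14.6
M2 ; end

The solid is a regular 7-sided prism (a cylinder approximated with 7 flat sides), circumscribed radius ≈ 14.3 mm, height ≈ 15.1 mm. Slicing at Δz = 3.8 mm — 4 equal slices spanning the solid's height, so layer i sits at z = i·h/4 — gives 4 non-empty perimeters. Each is a 7-segment closed polygon; G0 lifts to the layer z and rapids to the start vertex, then G1 traces the edges.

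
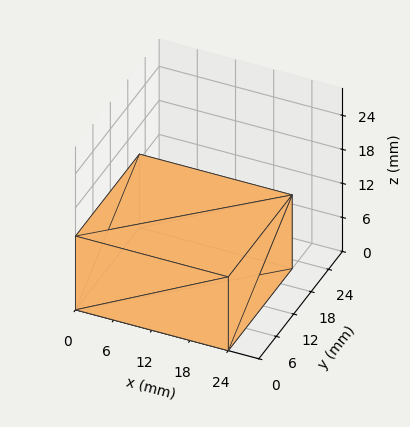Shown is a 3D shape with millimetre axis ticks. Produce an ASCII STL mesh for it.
Reading the render: the shape is a rectangular box, roughly 24 × 22 mm footprint and 13 mm tall (dimensions read to the nearest mm from the axis ticks). For the STL, each face is triangulated and given an outward normal.

solid part
  facet normal 0.0000 0.0000 -1.0000
    outer loop
      vertex 24.00 22.00 0.00
      vertex 24.00 0.00 0.00
      vertex 0.00 0.00 0.00
    endloop
  endfacet
  facet normal 0.0000 0.0000 -1.0000
    outer loop
      vertex 0.00 22.00 0.00
      vertex 24.00 22.00 0.00
      vertex 0.00 0.00 0.00
    endloop
  endfacet
  facet normal 0.0000 0.0000 1.0000
    outer loop
      vertex 0.00 0.00 13.00
      vertex 24.00 0.00 13.00
      vertex 24.00 22.00 13.00
    endloop
  endfacet
  facet normal 0.0000 0.0000 1.0000
    outer loop
      vertex 0.00 0.00 13.00
      vertex 24.00 22.00 13.00
      vertex 0.00 22.00 13.00
    endloop
  endfacet
  facet normal 0.0000 -1.0000 0.0000
    outer loop
      vertex 0.00 0.00 0.00
      vertex 24.00 0.00 0.00
      vertex 24.00 0.00 13.00
    endloop
  endfacet
  facet normal 0.0000 -1.0000 0.0000
    outer loop
      vertex 0.00 0.00 0.00
      vertex 24.00 0.00 13.00
      vertex 0.00 0.00 13.00
    endloop
  endfacet
  facet normal 0.0000 1.0000 0.0000
    outer loop
      vertex 24.00 22.00 13.00
      vertex 24.00 22.00 0.00
      vertex 0.00 22.00 0.00
    endloop
  endfacet
  facet normal 0.0000 1.0000 0.0000
    outer loop
      vertex 0.00 22.00 13.00
      vertex 24.00 22.00 13.00
      vertex 0.00 22.00 0.00
    endloop
  endfacet
  facet normal -1.0000 0.0000 0.0000
    outer loop
      vertex 0.00 22.00 13.00
      vertex 0.00 22.00 0.00
      vertex 0.00 0.00 0.00
    endloop
  endfacet
  facet normal -1.0000 0.0000 0.0000
    outer loop
      vertex 0.00 0.00 13.00
      vertex 0.00 22.00 13.00
      vertex 0.00 0.00 0.00
    endloop
  endfacet
  facet normal 1.0000 0.0000 0.0000
    outer loop
      vertex 24.00 0.00 0.00
      vertex 24.00 22.00 0.00
      vertex 24.00 22.00 13.00
    endloop
  endfacet
  facet normal 1.0000 0.0000 0.0000
    outer loop
      vertex 24.00 0.00 0.00
      vertex 24.00 22.00 13.00
      vertex 24.00 0.00 13.00
    endloop
  endfacet
endsolid part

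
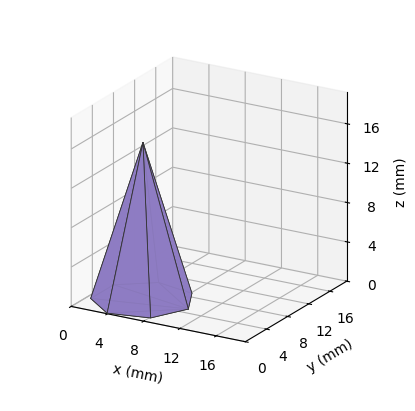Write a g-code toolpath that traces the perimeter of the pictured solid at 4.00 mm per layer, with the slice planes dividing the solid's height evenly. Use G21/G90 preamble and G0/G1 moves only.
Reading the render: the shape is a regular 7-sided pyramid, base circumscribed radius ≈ 5 mm, apex at z ≈ 16 mm (dimensions read to the nearest mm from the axis ticks). For the g-code, the solid's height is divided into equal slices at the stated Δz and each level perimeter traced with G1 moves after a G0 lift.

; perimeter-only toolpath
G21 ; units = mm
G90 ; absolute positioning
G28 ; home
; layer 1
G0 Z4.00
G0 X8.75 Y5.00
G1 X7.34 Y7.93
G1 X4.17 Y8.65
G1 X1.62 Y6.63
G1 X1.62 Y3.37
G1 X4.17 Y1.35
G1 X7.34 Y2.07
G1 X8.75 Y5.00
; layer 2
G0 Z8.00
G0 X7.50 Y5.00
G1 X6.56 Y6.96
G1 X4.45 Y7.43
G1 X2.75 Y6.08
G1 X2.75 Y3.92
G1 X4.45 Y2.56
G1 X6.56 Y3.04
G1 X7.50 Y5.00
; layer 3
G0 Z12.00
G0 X6.25 Y5.00
G1 X5.78 Y5.98
G1 X4.72 Y6.22
G1 X3.88 Y5.54
G1 X3.88 Y4.46
G1 X4.72 Y3.78
G1 X5.78 Y4.02
G1 X6.25 Y5.00
M2 ; end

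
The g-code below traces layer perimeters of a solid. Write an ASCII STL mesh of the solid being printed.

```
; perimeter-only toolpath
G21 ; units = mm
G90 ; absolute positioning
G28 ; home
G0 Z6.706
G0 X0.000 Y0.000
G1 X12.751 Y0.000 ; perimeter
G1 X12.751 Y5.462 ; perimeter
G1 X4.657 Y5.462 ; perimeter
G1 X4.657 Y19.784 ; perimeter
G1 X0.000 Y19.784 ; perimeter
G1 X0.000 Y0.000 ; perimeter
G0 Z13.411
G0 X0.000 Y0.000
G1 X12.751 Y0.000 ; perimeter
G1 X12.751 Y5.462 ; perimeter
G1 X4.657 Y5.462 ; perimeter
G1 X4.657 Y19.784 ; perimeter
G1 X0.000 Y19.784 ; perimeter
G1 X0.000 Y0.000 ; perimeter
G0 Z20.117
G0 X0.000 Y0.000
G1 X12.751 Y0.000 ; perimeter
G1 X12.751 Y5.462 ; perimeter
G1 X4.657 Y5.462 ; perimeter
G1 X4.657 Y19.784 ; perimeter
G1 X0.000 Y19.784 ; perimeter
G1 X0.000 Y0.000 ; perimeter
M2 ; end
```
solid part
  facet normal 0.0000 0.0000 -1.0000
    outer loop
      vertex 12.751 5.462 0.000
      vertex 12.751 0.000 0.000
      vertex 0.000 0.000 0.000
    endloop
  endfacet
  facet normal 0.0000 0.0000 -1.0000
    outer loop
      vertex 4.657 5.462 0.000
      vertex 12.751 5.462 0.000
      vertex 0.000 0.000 0.000
    endloop
  endfacet
  facet normal 0.0000 0.0000 -1.0000
    outer loop
      vertex 4.657 19.784 0.000
      vertex 4.657 5.462 0.000
      vertex 0.000 0.000 0.000
    endloop
  endfacet
  facet normal 0.0000 0.0000 -1.0000
    outer loop
      vertex 0.000 19.784 0.000
      vertex 4.657 19.784 0.000
      vertex 0.000 0.000 0.000
    endloop
  endfacet
  facet normal 0.0000 0.0000 1.0000
    outer loop
      vertex 0.000 0.000 20.117
      vertex 12.751 0.000 20.117
      vertex 12.751 5.462 20.117
    endloop
  endfacet
  facet normal 0.0000 0.0000 1.0000
    outer loop
      vertex 0.000 0.000 20.117
      vertex 12.751 5.462 20.117
      vertex 4.657 5.462 20.117
    endloop
  endfacet
  facet normal 0.0000 0.0000 1.0000
    outer loop
      vertex 0.000 0.000 20.117
      vertex 4.657 5.462 20.117
      vertex 4.657 19.784 20.117
    endloop
  endfacet
  facet normal 0.0000 0.0000 1.0000
    outer loop
      vertex 0.000 0.000 20.117
      vertex 4.657 19.784 20.117
      vertex 0.000 19.784 20.117
    endloop
  endfacet
  facet normal 0.0000 -1.0000 0.0000
    outer loop
      vertex 0.000 0.000 0.000
      vertex 12.751 0.000 0.000
      vertex 12.751 0.000 20.117
    endloop
  endfacet
  facet normal 0.0000 -1.0000 0.0000
    outer loop
      vertex 0.000 0.000 0.000
      vertex 12.751 0.000 20.117
      vertex 0.000 0.000 20.117
    endloop
  endfacet
  facet normal 1.0000 0.0000 0.0000
    outer loop
      vertex 12.751 0.000 0.000
      vertex 12.751 5.462 0.000
      vertex 12.751 5.462 20.117
    endloop
  endfacet
  facet normal 1.0000 0.0000 0.0000
    outer loop
      vertex 12.751 0.000 0.000
      vertex 12.751 5.462 20.117
      vertex 12.751 0.000 20.117
    endloop
  endfacet
  facet normal 0.0000 1.0000 0.0000
    outer loop
      vertex 12.751 5.462 0.000
      vertex 4.657 5.462 0.000
      vertex 4.657 5.462 20.117
    endloop
  endfacet
  facet normal 0.0000 1.0000 0.0000
    outer loop
      vertex 12.751 5.462 0.000
      vertex 4.657 5.462 20.117
      vertex 12.751 5.462 20.117
    endloop
  endfacet
  facet normal 1.0000 0.0000 0.0000
    outer loop
      vertex 4.657 5.462 0.000
      vertex 4.657 19.784 0.000
      vertex 4.657 19.784 20.117
    endloop
  endfacet
  facet normal 1.0000 0.0000 0.0000
    outer loop
      vertex 4.657 5.462 0.000
      vertex 4.657 19.784 20.117
      vertex 4.657 5.462 20.117
    endloop
  endfacet
  facet normal 0.0000 1.0000 0.0000
    outer loop
      vertex 4.657 19.784 0.000
      vertex 0.000 19.784 0.000
      vertex 0.000 19.784 20.117
    endloop
  endfacet
  facet normal 0.0000 1.0000 0.0000
    outer loop
      vertex 4.657 19.784 0.000
      vertex 0.000 19.784 20.117
      vertex 4.657 19.784 20.117
    endloop
  endfacet
  facet normal -1.0000 0.0000 0.0000
    outer loop
      vertex 0.000 19.784 0.000
      vertex 0.000 0.000 0.000
      vertex 0.000 0.000 20.117
    endloop
  endfacet
  facet normal -1.0000 0.0000 0.0000
    outer loop
      vertex 0.000 19.784 0.000
      vertex 0.000 0.000 20.117
      vertex 0.000 19.784 20.117
    endloop
  endfacet
endsolid part

The G0 Z moves step by Δz≈6.706 mm. Every layer's G1 loop is the same polygon, so the solid is a straight extrusion of it from z=0 to z≈20.1. Closing with flat bottom and top caps and triangulating gives 20 facets — an L-shaped prism: outer 12.8 × 19.8 mm, arm thicknesses ≈ 5.46 mm (horizontal) and 4.66 mm (vertical), extruded 20.1 mm in z.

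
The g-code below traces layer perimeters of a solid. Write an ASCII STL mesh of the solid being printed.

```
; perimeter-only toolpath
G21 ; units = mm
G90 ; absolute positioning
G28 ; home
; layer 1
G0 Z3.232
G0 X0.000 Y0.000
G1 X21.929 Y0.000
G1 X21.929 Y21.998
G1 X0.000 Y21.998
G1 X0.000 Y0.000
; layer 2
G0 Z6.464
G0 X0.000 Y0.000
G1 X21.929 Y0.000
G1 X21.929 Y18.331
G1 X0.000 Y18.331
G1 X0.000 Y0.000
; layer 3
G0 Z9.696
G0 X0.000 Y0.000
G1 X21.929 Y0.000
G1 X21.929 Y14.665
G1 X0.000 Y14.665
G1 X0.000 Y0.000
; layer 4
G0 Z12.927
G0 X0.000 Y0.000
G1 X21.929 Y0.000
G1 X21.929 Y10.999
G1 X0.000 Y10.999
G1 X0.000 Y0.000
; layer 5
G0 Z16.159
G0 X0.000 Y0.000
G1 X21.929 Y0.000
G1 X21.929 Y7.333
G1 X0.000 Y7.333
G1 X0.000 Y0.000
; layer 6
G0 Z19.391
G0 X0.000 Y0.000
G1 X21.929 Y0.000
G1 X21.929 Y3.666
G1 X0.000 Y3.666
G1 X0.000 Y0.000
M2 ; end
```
solid part
  facet normal 0.0000 0.0000 -1.0000
    outer loop
      vertex 21.929 25.664 0.000
      vertex 21.929 0.000 0.000
      vertex 0.000 0.000 0.000
    endloop
  endfacet
  facet normal 0.0000 0.0000 -1.0000
    outer loop
      vertex 0.000 25.664 0.000
      vertex 21.929 25.664 0.000
      vertex 0.000 0.000 0.000
    endloop
  endfacet
  facet normal 0.0000 -1.0000 0.0000
    outer loop
      vertex 0.000 0.000 0.000
      vertex 21.929 0.000 0.000
      vertex 21.929 0.000 22.623
    endloop
  endfacet
  facet normal 0.0000 -1.0000 0.0000
    outer loop
      vertex 0.000 0.000 0.000
      vertex 21.929 0.000 22.623
      vertex 0.000 0.000 22.623
    endloop
  endfacet
  facet normal 0.0000 0.6613 0.7502
    outer loop
      vertex 0.000 0.000 22.623
      vertex 21.929 0.000 22.623
      vertex 21.929 25.664 0.000
    endloop
  endfacet
  facet normal 0.0000 0.6613 0.7502
    outer loop
      vertex 0.000 0.000 22.623
      vertex 21.929 25.664 0.000
      vertex 0.000 25.664 0.000
    endloop
  endfacet
  facet normal -1.0000 0.0000 0.0000
    outer loop
      vertex 0.000 0.000 22.623
      vertex 0.000 25.664 0.000
      vertex 0.000 0.000 0.000
    endloop
  endfacet
  facet normal 1.0000 0.0000 0.0000
    outer loop
      vertex 21.929 0.000 0.000
      vertex 21.929 25.664 0.000
      vertex 21.929 0.000 22.623
    endloop
  endfacet
endsolid part

The G0 Z moves step by Δz≈3.232 mm. The G1 loops shrink linearly with z, so the solid tapers from its base footprint up to z≈22.6. Closing with a flat bottom cap and the tapered top and triangulating gives 8 facets — a wedge (ramp): 21.9 × 25.7 mm base, rising to 22.6 mm along the y=0 edge and sloping linearly to z=0 at y=25.7.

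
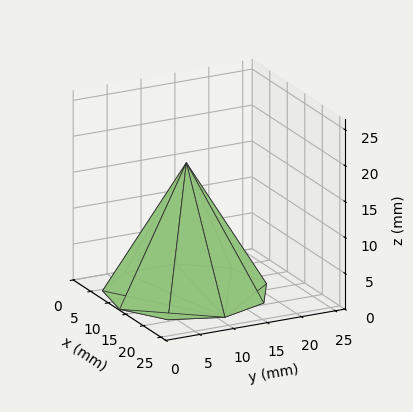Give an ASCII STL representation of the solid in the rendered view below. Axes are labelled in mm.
Reading the render: the shape is a regular 9-sided pyramid, base circumscribed radius ≈ 11 mm, apex at z ≈ 18 mm (dimensions read to the nearest mm from the axis ticks). For the STL, each face is triangulated and given an outward normal.

solid part
  facet normal 0.0000 0.0000 -1.0000
    outer loop
      vertex 12.910 21.833 0.000
      vertex 19.426 18.071 0.000
      vertex 22.000 11.000 0.000
    endloop
  endfacet
  facet normal 0.0000 0.0000 -1.0000
    outer loop
      vertex 5.500 20.526 0.000
      vertex 12.910 21.833 0.000
      vertex 22.000 11.000 0.000
    endloop
  endfacet
  facet normal 0.0000 0.0000 -1.0000
    outer loop
      vertex 0.663 14.762 0.000
      vertex 5.500 20.526 0.000
      vertex 22.000 11.000 0.000
    endloop
  endfacet
  facet normal 0.0000 0.0000 -1.0000
    outer loop
      vertex 0.663 7.238 0.000
      vertex 0.663 14.762 0.000
      vertex 22.000 11.000 0.000
    endloop
  endfacet
  facet normal 0.0000 0.0000 -1.0000
    outer loop
      vertex 5.500 1.474 0.000
      vertex 0.663 7.238 0.000
      vertex 22.000 11.000 0.000
    endloop
  endfacet
  facet normal 0.0000 0.0000 -1.0000
    outer loop
      vertex 12.910 0.167 0.000
      vertex 5.500 1.474 0.000
      vertex 22.000 11.000 0.000
    endloop
  endfacet
  facet normal 0.0000 0.0000 -1.0000
    outer loop
      vertex 19.426 3.929 0.000
      vertex 12.910 0.167 0.000
      vertex 22.000 11.000 0.000
    endloop
  endfacet
  facet normal 0.8149 0.2966 0.4980
    outer loop
      vertex 22.000 11.000 0.000
      vertex 19.426 18.071 0.000
      vertex 11.000 11.000 18.000
    endloop
  endfacet
  facet normal 0.4336 0.7510 0.4980
    outer loop
      vertex 19.426 18.071 0.000
      vertex 12.910 21.833 0.000
      vertex 11.000 11.000 18.000
    endloop
  endfacet
  facet normal -0.1506 0.8540 0.4980
    outer loop
      vertex 12.910 21.833 0.000
      vertex 5.500 20.526 0.000
      vertex 11.000 11.000 18.000
    endloop
  endfacet
  facet normal -0.6643 0.5574 0.4980
    outer loop
      vertex 5.500 20.526 0.000
      vertex 0.663 14.762 0.000
      vertex 11.000 11.000 18.000
    endloop
  endfacet
  facet normal -0.8672 0.0000 0.4980
    outer loop
      vertex 0.663 14.762 0.000
      vertex 0.663 7.238 0.000
      vertex 11.000 11.000 18.000
    endloop
  endfacet
  facet normal -0.6643 -0.5574 0.4980
    outer loop
      vertex 0.663 7.238 0.000
      vertex 5.500 1.474 0.000
      vertex 11.000 11.000 18.000
    endloop
  endfacet
  facet normal -0.1506 -0.8540 0.4980
    outer loop
      vertex 5.500 1.474 0.000
      vertex 12.910 0.167 0.000
      vertex 11.000 11.000 18.000
    endloop
  endfacet
  facet normal 0.4336 -0.7510 0.4980
    outer loop
      vertex 12.910 0.167 0.000
      vertex 19.426 3.929 0.000
      vertex 11.000 11.000 18.000
    endloop
  endfacet
  facet normal 0.8149 -0.2966 0.4980
    outer loop
      vertex 19.426 3.929 0.000
      vertex 22.000 11.000 0.000
      vertex 11.000 11.000 18.000
    endloop
  endfacet
endsolid part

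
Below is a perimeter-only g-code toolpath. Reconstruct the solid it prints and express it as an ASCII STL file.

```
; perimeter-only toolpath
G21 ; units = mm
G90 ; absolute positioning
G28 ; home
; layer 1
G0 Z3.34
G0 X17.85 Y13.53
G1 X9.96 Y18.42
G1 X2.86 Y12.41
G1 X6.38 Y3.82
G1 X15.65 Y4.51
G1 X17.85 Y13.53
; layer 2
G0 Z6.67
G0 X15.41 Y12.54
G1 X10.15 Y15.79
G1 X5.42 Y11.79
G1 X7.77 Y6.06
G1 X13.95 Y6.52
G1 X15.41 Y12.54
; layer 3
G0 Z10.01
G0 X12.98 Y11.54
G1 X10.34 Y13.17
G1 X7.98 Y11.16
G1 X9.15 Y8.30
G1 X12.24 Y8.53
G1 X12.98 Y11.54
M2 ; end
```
solid part
  facet normal 0.0000 0.0000 -1.0000
    outer loop
      vertex 0.30 13.04 0.00
      vertex 9.76 21.05 0.00
      vertex 20.29 14.53 0.00
    endloop
  endfacet
  facet normal 0.0000 0.0000 -1.0000
    outer loop
      vertex 5.00 1.58 0.00
      vertex 0.30 13.04 0.00
      vertex 20.29 14.53 0.00
    endloop
  endfacet
  facet normal 0.0000 0.0000 -1.0000
    outer loop
      vertex 17.35 2.50 0.00
      vertex 5.00 1.58 0.00
      vertex 20.29 14.53 0.00
    endloop
  endfacet
  facet normal 0.4437 0.7166 0.5382
    outer loop
      vertex 20.29 14.53 0.00
      vertex 9.76 21.05 0.00
      vertex 10.54 10.54 13.35
    endloop
  endfacet
  facet normal -0.5446 0.6432 0.5382
    outer loop
      vertex 9.76 21.05 0.00
      vertex 0.30 13.04 0.00
      vertex 10.54 10.54 13.35
    endloop
  endfacet
  facet normal -0.7798 -0.3198 0.5382
    outer loop
      vertex 0.30 13.04 0.00
      vertex 5.00 1.58 0.00
      vertex 10.54 10.54 13.35
    endloop
  endfacet
  facet normal 0.0626 -0.8405 0.5381
    outer loop
      vertex 5.00 1.58 0.00
      vertex 17.35 2.50 0.00
      vertex 10.54 10.54 13.35
    endloop
  endfacet
  facet normal 0.8187 -0.2001 0.5382
    outer loop
      vertex 17.35 2.50 0.00
      vertex 20.29 14.53 0.00
      vertex 10.54 10.54 13.35
    endloop
  endfacet
endsolid part

The G0 Z moves step by Δz≈3.34 mm. The G1 loops shrink linearly with z, so the solid tapers from its base footprint up to z≈13.3. Closing with a flat bottom cap and the tapered top and triangulating gives 8 facets — a regular 5-sided pyramid, base circumscribed radius ≈ 10.5 mm, apex at z ≈ 13.3 mm.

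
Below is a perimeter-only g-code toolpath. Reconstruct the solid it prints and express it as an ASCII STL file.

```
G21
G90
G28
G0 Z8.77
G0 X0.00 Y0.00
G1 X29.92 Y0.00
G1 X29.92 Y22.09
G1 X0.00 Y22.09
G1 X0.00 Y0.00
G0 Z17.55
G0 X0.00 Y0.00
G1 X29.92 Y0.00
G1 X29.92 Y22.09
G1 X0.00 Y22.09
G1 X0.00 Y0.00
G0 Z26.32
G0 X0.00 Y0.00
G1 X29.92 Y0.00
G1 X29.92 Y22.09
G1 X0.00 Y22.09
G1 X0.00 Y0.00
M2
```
solid part
  facet normal 0.0000 0.0000 -1.0000
    outer loop
      vertex 29.92 22.09 0.00
      vertex 29.92 0.00 0.00
      vertex 0.00 0.00 0.00
    endloop
  endfacet
  facet normal 0.0000 0.0000 -1.0000
    outer loop
      vertex 0.00 22.09 0.00
      vertex 29.92 22.09 0.00
      vertex 0.00 0.00 0.00
    endloop
  endfacet
  facet normal 0.0000 0.0000 1.0000
    outer loop
      vertex 0.00 0.00 26.32
      vertex 29.92 0.00 26.32
      vertex 29.92 22.09 26.32
    endloop
  endfacet
  facet normal 0.0000 0.0000 1.0000
    outer loop
      vertex 0.00 0.00 26.32
      vertex 29.92 22.09 26.32
      vertex 0.00 22.09 26.32
    endloop
  endfacet
  facet normal 0.0000 -1.0000 0.0000
    outer loop
      vertex 0.00 0.00 0.00
      vertex 29.92 0.00 0.00
      vertex 29.92 0.00 26.32
    endloop
  endfacet
  facet normal 0.0000 -1.0000 0.0000
    outer loop
      vertex 0.00 0.00 0.00
      vertex 29.92 0.00 26.32
      vertex 0.00 0.00 26.32
    endloop
  endfacet
  facet normal 0.0000 1.0000 0.0000
    outer loop
      vertex 29.92 22.09 26.32
      vertex 29.92 22.09 0.00
      vertex 0.00 22.09 0.00
    endloop
  endfacet
  facet normal 0.0000 1.0000 0.0000
    outer loop
      vertex 0.00 22.09 26.32
      vertex 29.92 22.09 26.32
      vertex 0.00 22.09 0.00
    endloop
  endfacet
  facet normal -1.0000 0.0000 0.0000
    outer loop
      vertex 0.00 22.09 26.32
      vertex 0.00 22.09 0.00
      vertex 0.00 0.00 0.00
    endloop
  endfacet
  facet normal -1.0000 0.0000 0.0000
    outer loop
      vertex 0.00 0.00 26.32
      vertex 0.00 22.09 26.32
      vertex 0.00 0.00 0.00
    endloop
  endfacet
  facet normal 1.0000 0.0000 0.0000
    outer loop
      vertex 29.92 0.00 0.00
      vertex 29.92 22.09 0.00
      vertex 29.92 22.09 26.32
    endloop
  endfacet
  facet normal 1.0000 0.0000 0.0000
    outer loop
      vertex 29.92 0.00 0.00
      vertex 29.92 22.09 26.32
      vertex 29.92 0.00 26.32
    endloop
  endfacet
endsolid part

The G0 Z moves step by Δz≈8.77 mm. Every layer's G1 loop is the same polygon, so the solid is a straight extrusion of it from z=0 to z≈26.3. Closing with flat bottom and top caps and triangulating gives 12 facets — a rectangular box, roughly 29.9 × 22.1 mm footprint and 26.3 mm tall.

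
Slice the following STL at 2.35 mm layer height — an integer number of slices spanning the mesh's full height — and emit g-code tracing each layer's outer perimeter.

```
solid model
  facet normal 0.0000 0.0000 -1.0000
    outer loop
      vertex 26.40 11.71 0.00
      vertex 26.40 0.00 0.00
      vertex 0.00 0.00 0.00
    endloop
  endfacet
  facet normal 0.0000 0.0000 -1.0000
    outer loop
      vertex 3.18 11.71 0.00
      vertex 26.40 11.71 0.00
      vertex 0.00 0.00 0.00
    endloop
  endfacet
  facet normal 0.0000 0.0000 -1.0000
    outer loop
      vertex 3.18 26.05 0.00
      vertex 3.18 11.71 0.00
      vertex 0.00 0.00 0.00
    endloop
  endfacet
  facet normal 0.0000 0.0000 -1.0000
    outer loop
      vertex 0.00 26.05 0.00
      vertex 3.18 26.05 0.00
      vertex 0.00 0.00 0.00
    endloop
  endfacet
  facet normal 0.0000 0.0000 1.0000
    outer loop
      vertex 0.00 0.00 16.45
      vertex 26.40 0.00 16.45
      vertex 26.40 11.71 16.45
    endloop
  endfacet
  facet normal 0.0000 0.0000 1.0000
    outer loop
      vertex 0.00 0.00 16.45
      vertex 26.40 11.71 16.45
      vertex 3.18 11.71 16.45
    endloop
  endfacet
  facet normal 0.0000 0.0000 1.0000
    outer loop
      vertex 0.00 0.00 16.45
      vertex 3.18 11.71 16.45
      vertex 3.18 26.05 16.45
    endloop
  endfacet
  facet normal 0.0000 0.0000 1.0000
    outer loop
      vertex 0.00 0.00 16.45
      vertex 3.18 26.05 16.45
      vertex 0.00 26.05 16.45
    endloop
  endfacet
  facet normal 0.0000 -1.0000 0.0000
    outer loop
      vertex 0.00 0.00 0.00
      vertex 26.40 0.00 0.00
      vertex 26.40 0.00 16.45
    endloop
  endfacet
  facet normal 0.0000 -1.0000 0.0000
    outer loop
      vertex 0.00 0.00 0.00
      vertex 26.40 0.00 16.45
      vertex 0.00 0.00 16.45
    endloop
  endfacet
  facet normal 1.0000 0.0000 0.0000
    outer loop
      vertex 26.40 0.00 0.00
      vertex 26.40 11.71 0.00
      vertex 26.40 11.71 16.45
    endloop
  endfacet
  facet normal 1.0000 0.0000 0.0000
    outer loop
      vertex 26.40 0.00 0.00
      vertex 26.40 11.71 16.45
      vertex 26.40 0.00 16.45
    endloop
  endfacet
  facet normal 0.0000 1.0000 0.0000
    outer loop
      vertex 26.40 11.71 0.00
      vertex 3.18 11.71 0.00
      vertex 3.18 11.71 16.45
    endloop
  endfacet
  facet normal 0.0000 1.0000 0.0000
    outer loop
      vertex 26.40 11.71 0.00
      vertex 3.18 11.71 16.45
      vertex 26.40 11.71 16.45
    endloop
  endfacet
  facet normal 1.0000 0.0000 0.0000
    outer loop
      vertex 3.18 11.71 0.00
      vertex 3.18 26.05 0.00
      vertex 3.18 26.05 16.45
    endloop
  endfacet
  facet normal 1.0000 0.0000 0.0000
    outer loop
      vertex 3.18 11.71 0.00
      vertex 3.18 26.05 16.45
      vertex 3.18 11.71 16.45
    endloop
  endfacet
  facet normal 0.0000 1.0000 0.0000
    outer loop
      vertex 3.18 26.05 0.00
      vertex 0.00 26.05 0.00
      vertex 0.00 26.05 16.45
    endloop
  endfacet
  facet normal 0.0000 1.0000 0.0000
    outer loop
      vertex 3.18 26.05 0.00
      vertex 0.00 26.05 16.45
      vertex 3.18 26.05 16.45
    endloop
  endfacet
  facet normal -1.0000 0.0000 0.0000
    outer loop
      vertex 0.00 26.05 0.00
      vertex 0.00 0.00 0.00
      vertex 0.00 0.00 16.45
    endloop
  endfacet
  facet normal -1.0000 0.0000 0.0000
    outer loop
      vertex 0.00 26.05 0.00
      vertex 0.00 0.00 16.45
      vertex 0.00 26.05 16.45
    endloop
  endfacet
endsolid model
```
; perimeter-only toolpath
G21 ; units = mm
G90 ; absolute positioning
G28 ; home
; layer 1
G0 Z2.35
G0 X0.00 Y0.00
G1 X26.40 Y0.00
G1 X26.40 Y11.71
G1 X3.18 Y11.71
G1 X3.18 Y26.05
G1 X0.00 Y26.05
G1 X0.00 Y0.00
; layer 2
G0 Z4.70
G0 X0.00 Y0.00
G1 X26.40 Y0.00
G1 X26.40 Y11.71
G1 X3.18 Y11.71
G1 X3.18 Y26.05
G1 X0.00 Y26.05
G1 X0.00 Y0.00
; layer 3
G0 Z7.05
G0 X0.00 Y0.00
G1 X26.40 Y0.00
G1 X26.40 Y11.71
G1 X3.18 Y11.71
G1 X3.18 Y26.05
G1 X0.00 Y26.05
G1 X0.00 Y0.00
; layer 4
G0 Z9.40
G0 X0.00 Y0.00
G1 X26.40 Y0.00
G1 X26.40 Y11.71
G1 X3.18 Y11.71
G1 X3.18 Y26.05
G1 X0.00 Y26.05
G1 X0.00 Y0.00
; layer 5
G0 Z11.75
G0 X0.00 Y0.00
G1 X26.40 Y0.00
G1 X26.40 Y11.71
G1 X3.18 Y11.71
G1 X3.18 Y26.05
G1 X0.00 Y26.05
G1 X0.00 Y0.00
; layer 6
G0 Z14.10
G0 X0.00 Y0.00
G1 X26.40 Y0.00
G1 X26.40 Y11.71
G1 X3.18 Y11.71
G1 X3.18 Y26.05
G1 X0.00 Y26.05
G1 X0.00 Y0.00
; layer 7
G0 Z16.45
G0 X0.00 Y0.00
G1 X26.40 Y0.00
G1 X26.40 Y11.71
G1 X3.18 Y11.71
G1 X3.18 Y26.05
G1 X0.00 Y26.05
G1 X0.00 Y0.00
M2 ; end

The solid is an L-shaped prism: outer 26.4 × 26.1 mm, arm thicknesses ≈ 11.7 mm (horizontal) and 3.18 mm (vertical), extruded 16.4 mm in z. Slicing at Δz = 2.35 mm — 7 equal slices spanning the solid's height, so layer i sits at z = i·h/7 — gives 7 non-empty perimeters. Each is a 6-segment closed polygon; G0 lifts to the layer z and rapids to the start vertex, then G1 traces the edges.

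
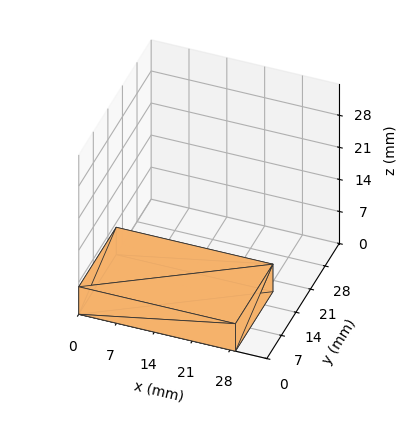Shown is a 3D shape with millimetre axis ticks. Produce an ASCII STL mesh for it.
Reading the render: the shape is a rectangular box, roughly 29 × 18 mm footprint and 6 mm tall (dimensions read to the nearest mm from the axis ticks). For the STL, each face is triangulated and given an outward normal.

solid part
  facet normal 0.0000 0.0000 -1.0000
    outer loop
      vertex 29.0 18.0 0.0
      vertex 29.0 0.0 0.0
      vertex 0.0 0.0 0.0
    endloop
  endfacet
  facet normal 0.0000 0.0000 -1.0000
    outer loop
      vertex 0.0 18.0 0.0
      vertex 29.0 18.0 0.0
      vertex 0.0 0.0 0.0
    endloop
  endfacet
  facet normal 0.0000 0.0000 1.0000
    outer loop
      vertex 0.0 0.0 6.0
      vertex 29.0 0.0 6.0
      vertex 29.0 18.0 6.0
    endloop
  endfacet
  facet normal 0.0000 0.0000 1.0000
    outer loop
      vertex 0.0 0.0 6.0
      vertex 29.0 18.0 6.0
      vertex 0.0 18.0 6.0
    endloop
  endfacet
  facet normal 0.0000 -1.0000 0.0000
    outer loop
      vertex 0.0 0.0 0.0
      vertex 29.0 0.0 0.0
      vertex 29.0 0.0 6.0
    endloop
  endfacet
  facet normal 0.0000 -1.0000 0.0000
    outer loop
      vertex 0.0 0.0 0.0
      vertex 29.0 0.0 6.0
      vertex 0.0 0.0 6.0
    endloop
  endfacet
  facet normal 0.0000 1.0000 0.0000
    outer loop
      vertex 29.0 18.0 6.0
      vertex 29.0 18.0 0.0
      vertex 0.0 18.0 0.0
    endloop
  endfacet
  facet normal 0.0000 1.0000 0.0000
    outer loop
      vertex 0.0 18.0 6.0
      vertex 29.0 18.0 6.0
      vertex 0.0 18.0 0.0
    endloop
  endfacet
  facet normal -1.0000 0.0000 0.0000
    outer loop
      vertex 0.0 18.0 6.0
      vertex 0.0 18.0 0.0
      vertex 0.0 0.0 0.0
    endloop
  endfacet
  facet normal -1.0000 0.0000 0.0000
    outer loop
      vertex 0.0 0.0 6.0
      vertex 0.0 18.0 6.0
      vertex 0.0 0.0 0.0
    endloop
  endfacet
  facet normal 1.0000 0.0000 0.0000
    outer loop
      vertex 29.0 0.0 0.0
      vertex 29.0 18.0 0.0
      vertex 29.0 18.0 6.0
    endloop
  endfacet
  facet normal 1.0000 0.0000 0.0000
    outer loop
      vertex 29.0 0.0 0.0
      vertex 29.0 18.0 6.0
      vertex 29.0 0.0 6.0
    endloop
  endfacet
endsolid part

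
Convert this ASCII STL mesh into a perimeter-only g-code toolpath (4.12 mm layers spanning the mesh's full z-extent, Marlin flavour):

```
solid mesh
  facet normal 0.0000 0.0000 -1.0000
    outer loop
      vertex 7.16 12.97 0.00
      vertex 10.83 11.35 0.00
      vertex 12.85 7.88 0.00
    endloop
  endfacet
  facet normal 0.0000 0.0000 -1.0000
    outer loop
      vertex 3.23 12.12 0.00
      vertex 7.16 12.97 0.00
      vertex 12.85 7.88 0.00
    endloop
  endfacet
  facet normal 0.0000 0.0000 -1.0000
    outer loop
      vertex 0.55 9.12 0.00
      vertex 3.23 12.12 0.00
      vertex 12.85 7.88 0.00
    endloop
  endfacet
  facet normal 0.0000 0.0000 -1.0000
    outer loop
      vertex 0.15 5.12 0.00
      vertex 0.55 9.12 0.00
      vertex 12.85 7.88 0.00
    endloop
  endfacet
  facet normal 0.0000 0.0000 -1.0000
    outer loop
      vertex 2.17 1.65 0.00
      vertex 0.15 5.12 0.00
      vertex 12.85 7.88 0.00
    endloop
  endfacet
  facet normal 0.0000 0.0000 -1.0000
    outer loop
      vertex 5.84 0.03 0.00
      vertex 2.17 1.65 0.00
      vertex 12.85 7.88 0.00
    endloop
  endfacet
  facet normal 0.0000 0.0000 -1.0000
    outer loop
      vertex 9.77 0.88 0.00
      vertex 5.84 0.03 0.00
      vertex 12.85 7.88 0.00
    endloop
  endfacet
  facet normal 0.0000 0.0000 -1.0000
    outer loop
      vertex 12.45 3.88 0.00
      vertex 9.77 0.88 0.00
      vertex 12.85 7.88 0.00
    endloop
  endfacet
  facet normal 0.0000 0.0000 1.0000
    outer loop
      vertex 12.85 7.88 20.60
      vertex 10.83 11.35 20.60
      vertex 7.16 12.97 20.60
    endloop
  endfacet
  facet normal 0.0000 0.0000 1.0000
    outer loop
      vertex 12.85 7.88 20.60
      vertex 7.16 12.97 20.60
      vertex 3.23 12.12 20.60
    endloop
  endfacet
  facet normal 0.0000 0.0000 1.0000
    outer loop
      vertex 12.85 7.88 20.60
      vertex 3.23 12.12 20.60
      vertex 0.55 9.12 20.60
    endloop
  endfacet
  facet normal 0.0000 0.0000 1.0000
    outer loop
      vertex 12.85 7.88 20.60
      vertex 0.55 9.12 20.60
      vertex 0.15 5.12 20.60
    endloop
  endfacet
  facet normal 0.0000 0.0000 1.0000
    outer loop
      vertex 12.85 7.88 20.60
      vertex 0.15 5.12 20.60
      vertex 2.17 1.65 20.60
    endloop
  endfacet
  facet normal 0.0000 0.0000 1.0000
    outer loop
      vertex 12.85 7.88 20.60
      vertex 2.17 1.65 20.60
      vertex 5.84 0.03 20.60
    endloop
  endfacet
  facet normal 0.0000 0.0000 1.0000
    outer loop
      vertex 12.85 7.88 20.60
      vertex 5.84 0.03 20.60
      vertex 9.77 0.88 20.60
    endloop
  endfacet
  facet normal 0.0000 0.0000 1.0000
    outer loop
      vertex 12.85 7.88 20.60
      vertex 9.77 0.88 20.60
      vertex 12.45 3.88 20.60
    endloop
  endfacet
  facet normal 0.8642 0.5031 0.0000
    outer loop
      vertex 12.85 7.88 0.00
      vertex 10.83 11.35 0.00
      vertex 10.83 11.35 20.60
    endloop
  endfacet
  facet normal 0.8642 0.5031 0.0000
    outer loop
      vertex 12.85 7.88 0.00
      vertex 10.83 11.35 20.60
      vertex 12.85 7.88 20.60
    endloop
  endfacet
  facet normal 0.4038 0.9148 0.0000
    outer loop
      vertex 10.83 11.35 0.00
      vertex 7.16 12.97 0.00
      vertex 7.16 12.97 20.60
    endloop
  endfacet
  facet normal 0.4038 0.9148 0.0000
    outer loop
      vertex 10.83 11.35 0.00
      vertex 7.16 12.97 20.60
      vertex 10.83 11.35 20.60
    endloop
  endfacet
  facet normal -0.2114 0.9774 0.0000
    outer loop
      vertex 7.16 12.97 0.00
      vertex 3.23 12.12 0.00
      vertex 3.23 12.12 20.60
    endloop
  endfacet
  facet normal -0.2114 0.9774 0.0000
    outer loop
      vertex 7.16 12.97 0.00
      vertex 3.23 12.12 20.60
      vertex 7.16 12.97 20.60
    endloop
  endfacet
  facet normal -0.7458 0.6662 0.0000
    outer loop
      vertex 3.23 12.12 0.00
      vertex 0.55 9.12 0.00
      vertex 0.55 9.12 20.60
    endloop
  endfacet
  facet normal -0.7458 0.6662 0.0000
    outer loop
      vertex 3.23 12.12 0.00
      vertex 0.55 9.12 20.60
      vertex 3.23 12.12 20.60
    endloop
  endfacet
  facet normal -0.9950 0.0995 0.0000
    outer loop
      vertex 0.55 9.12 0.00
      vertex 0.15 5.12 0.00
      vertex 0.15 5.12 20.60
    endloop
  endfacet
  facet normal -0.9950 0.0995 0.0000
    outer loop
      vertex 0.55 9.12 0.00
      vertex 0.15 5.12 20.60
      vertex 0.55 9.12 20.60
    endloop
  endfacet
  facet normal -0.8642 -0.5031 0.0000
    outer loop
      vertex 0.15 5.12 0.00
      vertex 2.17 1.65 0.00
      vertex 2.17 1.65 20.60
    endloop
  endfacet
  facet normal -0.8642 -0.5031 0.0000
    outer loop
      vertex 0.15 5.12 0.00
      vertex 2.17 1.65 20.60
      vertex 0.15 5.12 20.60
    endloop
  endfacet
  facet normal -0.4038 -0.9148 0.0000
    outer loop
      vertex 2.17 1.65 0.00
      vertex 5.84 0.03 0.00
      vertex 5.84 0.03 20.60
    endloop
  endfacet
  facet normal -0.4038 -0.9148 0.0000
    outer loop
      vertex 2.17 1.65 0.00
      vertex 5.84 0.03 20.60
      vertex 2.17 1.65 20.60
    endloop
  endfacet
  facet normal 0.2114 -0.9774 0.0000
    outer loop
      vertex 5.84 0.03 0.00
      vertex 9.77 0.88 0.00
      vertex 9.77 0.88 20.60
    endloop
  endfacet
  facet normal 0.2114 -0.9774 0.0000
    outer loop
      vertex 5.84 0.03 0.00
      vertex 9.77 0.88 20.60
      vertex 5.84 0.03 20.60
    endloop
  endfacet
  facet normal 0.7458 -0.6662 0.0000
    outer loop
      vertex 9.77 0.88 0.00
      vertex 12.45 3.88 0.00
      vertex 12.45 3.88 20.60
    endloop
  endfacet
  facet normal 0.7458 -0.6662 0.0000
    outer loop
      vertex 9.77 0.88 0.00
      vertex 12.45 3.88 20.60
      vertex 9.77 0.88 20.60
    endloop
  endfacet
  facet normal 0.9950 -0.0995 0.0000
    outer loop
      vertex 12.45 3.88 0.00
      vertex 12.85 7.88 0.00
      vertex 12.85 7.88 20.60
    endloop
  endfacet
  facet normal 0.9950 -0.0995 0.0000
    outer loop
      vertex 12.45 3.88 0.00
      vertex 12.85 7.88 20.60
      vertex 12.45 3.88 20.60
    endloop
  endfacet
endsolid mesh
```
; perimeter-only toolpath
G21 ; units = mm
G90 ; absolute positioning
G28 ; home
; layer 1
G0 Z4.12
G0 X12.85 Y7.88
G1 X10.83 Y11.35
G1 X7.16 Y12.97
G1 X3.23 Y12.12
G1 X0.55 Y9.12
G1 X0.15 Y5.12
G1 X2.17 Y1.65
G1 X5.84 Y0.03
G1 X9.77 Y0.88
G1 X12.45 Y3.88
G1 X12.85 Y7.88
; layer 2
G0 Z8.24
G0 X12.85 Y7.88
G1 X10.83 Y11.35
G1 X7.16 Y12.97
G1 X3.23 Y12.12
G1 X0.55 Y9.12
G1 X0.15 Y5.12
G1 X2.17 Y1.65
G1 X5.84 Y0.03
G1 X9.77 Y0.88
G1 X12.45 Y3.88
G1 X12.85 Y7.88
; layer 3
G0 Z12.36
G0 X12.85 Y7.88
G1 X10.83 Y11.35
G1 X7.16 Y12.97
G1 X3.23 Y12.12
G1 X0.55 Y9.12
G1 X0.15 Y5.12
G1 X2.17 Y1.65
G1 X5.84 Y0.03
G1 X9.77 Y0.88
G1 X12.45 Y3.88
G1 X12.85 Y7.88
; layer 4
G0 Z16.48
G0 X12.85 Y7.88
G1 X10.83 Y11.35
G1 X7.16 Y12.97
G1 X3.23 Y12.12
G1 X0.55 Y9.12
G1 X0.15 Y5.12
G1 X2.17 Y1.65
G1 X5.84 Y0.03
G1 X9.77 Y0.88
G1 X12.45 Y3.88
G1 X12.85 Y7.88
; layer 5
G0 Z20.60
G0 X12.85 Y7.88
G1 X10.83 Y11.35
G1 X7.16 Y12.97
G1 X3.23 Y12.12
G1 X0.55 Y9.12
G1 X0.15 Y5.12
G1 X2.17 Y1.65
G1 X5.84 Y0.03
G1 X9.77 Y0.88
G1 X12.45 Y3.88
G1 X12.85 Y7.88
M2 ; end

The solid is a regular 10-sided prism (a cylinder approximated with 10 flat sides), circumscribed radius ≈ 6.5 mm, height ≈ 20.6 mm. Slicing at Δz = 4.12 mm — 5 equal slices spanning the solid's height, so layer i sits at z = i·h/5 — gives 5 non-empty perimeters. Each is a 10-segment closed polygon; G0 lifts to the layer z and rapids to the start vertex, then G1 traces the edges.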